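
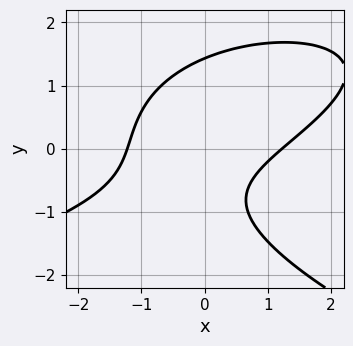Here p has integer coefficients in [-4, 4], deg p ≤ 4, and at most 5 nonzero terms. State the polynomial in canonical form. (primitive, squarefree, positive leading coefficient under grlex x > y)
2*y^3 + 2*x^2 - 3*x*y - 2*y - 3

(a) The degree is 3 — the shape is more complex than any degree-2 curve.
(b) Putting this together gives p.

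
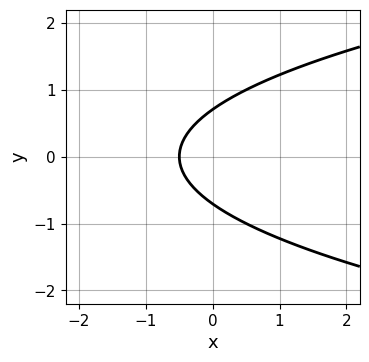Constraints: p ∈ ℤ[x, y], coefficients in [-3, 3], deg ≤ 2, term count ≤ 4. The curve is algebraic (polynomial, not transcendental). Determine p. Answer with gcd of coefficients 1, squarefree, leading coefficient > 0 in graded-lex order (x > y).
1. The degree is 2 — a generic line meets the curve in up to 2 points.
2. Symmetries: the y ↦ −y reflection is a symmetry, so y appears only in even powers.
3. Solving for integer coefficients yields p as stated.

2*y^2 - 2*x - 1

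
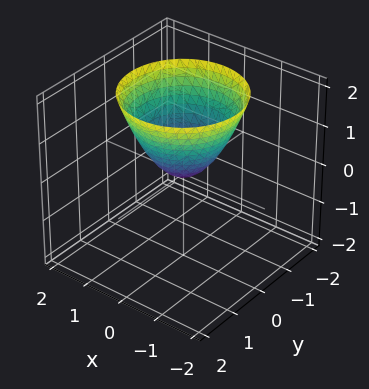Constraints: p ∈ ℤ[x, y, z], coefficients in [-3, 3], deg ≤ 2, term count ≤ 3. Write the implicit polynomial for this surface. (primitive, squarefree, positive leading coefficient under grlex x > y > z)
(a) deg p = 2.
(b) Symmetry: the z-axis is an axis of rotation, so x and y enter only as x² + y².
(c) From the axis intercepts and sections: a circular section at z = 1 has radius exactly 1; it meets the z-axis at z = 0 (among the integer gridlines); it crosses the y-axis at the gridline y = 0.
(d) Assembling these constraints gives the stated polynomial.

x^2 + y^2 - z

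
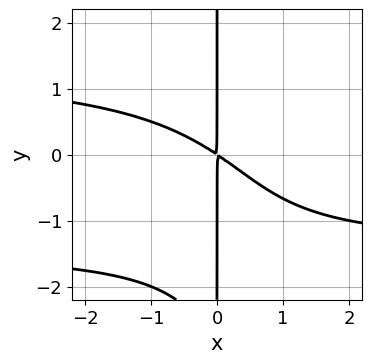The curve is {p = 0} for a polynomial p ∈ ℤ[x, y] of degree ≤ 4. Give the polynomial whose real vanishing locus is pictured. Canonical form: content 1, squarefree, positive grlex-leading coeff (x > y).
x^2*y^2 - x*y^2 - 2*x^2 - 3*x*y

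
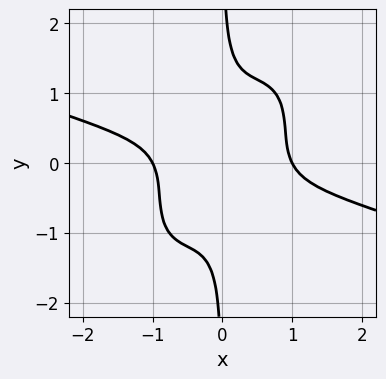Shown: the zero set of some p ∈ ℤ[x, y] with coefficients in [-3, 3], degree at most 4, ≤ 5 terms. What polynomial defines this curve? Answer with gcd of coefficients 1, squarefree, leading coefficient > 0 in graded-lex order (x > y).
First, deg p = 4. A generic line meets the curve in up to 4 points.
Then, checking where it meets the axes: it misses every integer gridline on the y-axis; among the integer gridlines, it crosses the x-axis at x ∈ {-1, 1}.
Finally, fitting integer coefficients to these (and the overall shape) gives p.

x^4 + 2*x^3*y - 3*x^2*y^2 + 2*x*y^3 - 1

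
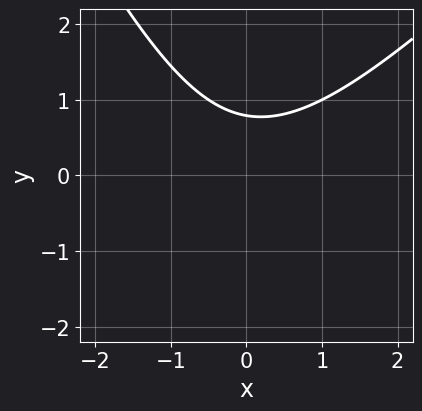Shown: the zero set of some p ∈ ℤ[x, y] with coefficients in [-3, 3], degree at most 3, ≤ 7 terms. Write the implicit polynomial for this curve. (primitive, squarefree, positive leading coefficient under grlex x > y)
2*x^2 - x*y - y^2 - 3*y + 3

1. The degree is 2 — no degree-1 curve has this shape.
2. Observable constraints: no x-intercept at any integer in the box.
3. Fitting integer coefficients to these (and the overall shape) gives p.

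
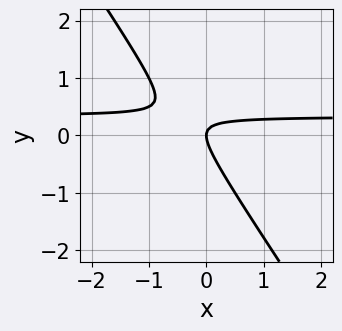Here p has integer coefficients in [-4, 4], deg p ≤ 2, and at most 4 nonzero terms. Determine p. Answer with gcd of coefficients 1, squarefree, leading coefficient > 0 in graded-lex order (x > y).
3*x*y + 2*y^2 - x

(a) Degree: no degree-1 curve has this shape, so deg p = 2.
(b) Checking where it meets the axes: it meets the x-axis at x = 0 (among the integer gridlines); it crosses the y-axis at the gridline y = 0.
(c) Together with the visible shape, these determine p as stated.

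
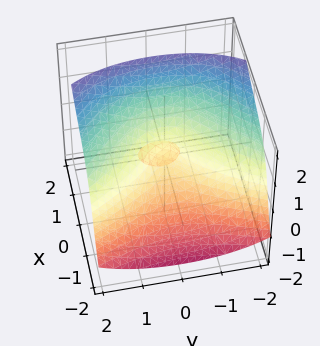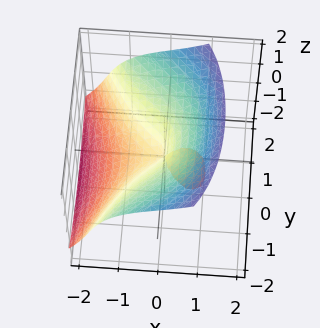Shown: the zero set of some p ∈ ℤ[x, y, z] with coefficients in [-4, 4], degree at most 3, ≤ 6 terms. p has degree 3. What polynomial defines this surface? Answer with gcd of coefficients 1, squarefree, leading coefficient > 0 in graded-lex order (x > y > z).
x^3 - z^3 + 2*x*z + y^2

I count 2 distinct pieces. They look like related sheets of one shape, so recover p as a whole.
deg p = 3. No degree-2 surface has this shape.
From the visible intercepts: one y-axis crossing is at y = 0; it crosses the z-axis at the gridline z = 0; one x-axis crossing is at x = 0.
Matching integer coefficients to the picture gives p.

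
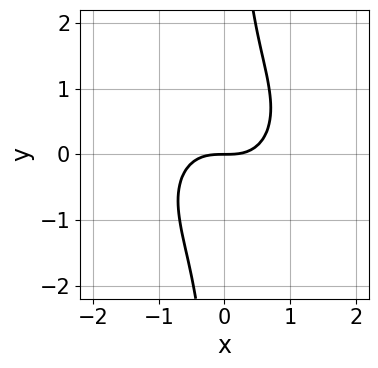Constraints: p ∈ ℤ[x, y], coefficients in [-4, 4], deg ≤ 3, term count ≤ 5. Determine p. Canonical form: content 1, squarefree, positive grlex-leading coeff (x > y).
x^3 + x*y^2 - y

First, the degree is 3 — no degree-2 curve has this shape.
Next, checking where it meets the axes: it meets the x-axis at x = 0 (among the integer gridlines); it crosses the y-axis at the gridline y = 0.
Finally, putting this together gives p.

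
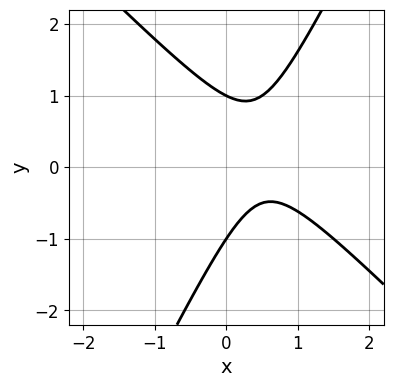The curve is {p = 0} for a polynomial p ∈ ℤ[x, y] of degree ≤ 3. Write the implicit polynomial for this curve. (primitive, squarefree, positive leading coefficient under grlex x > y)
First, degree: a generic line meets the curve in up to 2 points, so deg p = 2.
Then, reading off the gridlines: among the integer gridlines, it crosses the y-axis at y ∈ {-1, 1}; the curve avoids every integer x-axis point in the box.
Finally, matching integer coefficients to the picture gives p.

2*x^2 + x*y - y^2 - 2*x + 1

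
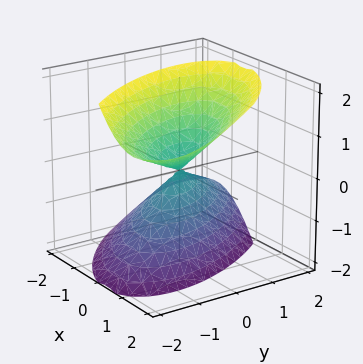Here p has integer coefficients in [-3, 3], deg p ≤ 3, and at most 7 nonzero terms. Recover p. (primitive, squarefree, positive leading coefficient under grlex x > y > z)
3*x^2 + 3*x*y - 2*x*z + 2*y^2 - 2*z^2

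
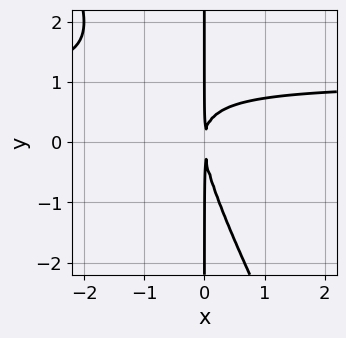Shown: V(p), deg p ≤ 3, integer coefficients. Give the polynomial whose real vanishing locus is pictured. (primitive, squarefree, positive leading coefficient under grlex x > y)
2*x^2*y + x*y^2 - 2*x^2

1. The degree is 3 — the shape is more complex than any degree-2 curve.
2. From the axis intercepts and sections: every point of the y-axis in the box is on the curve.
3. Putting this together gives p.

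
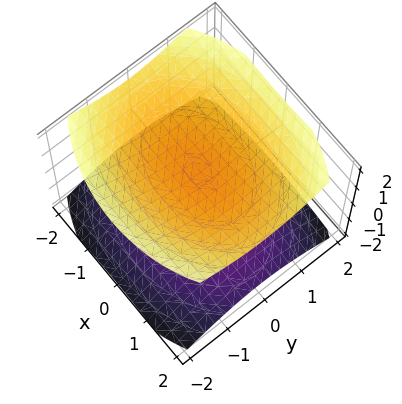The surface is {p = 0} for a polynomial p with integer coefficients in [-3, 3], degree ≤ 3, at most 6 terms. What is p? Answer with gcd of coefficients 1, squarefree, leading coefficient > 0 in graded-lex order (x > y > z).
First, the picture has 2 separate pieces. They look like related sheets of one shape, so recover p as a whole.
Next, degree: two separate bowl-shaped sheets opening away from each other; a quadric, so deg p = 2.
Next, symmetries: mirror symmetry y ↦ −y ⇒ only even powers of y; it's symmetric under z → −z, forcing even powers of z; it's symmetric under x → −x, forcing even powers of x.
Then, observable constraints: the z-axis gridline crossings are at z ∈ {-1, 1}; it misses every integer gridline on the x-axis.
Finally, matching integer coefficients to the picture gives p.

x^2 + 2*y^2 - 3*z^2 + 3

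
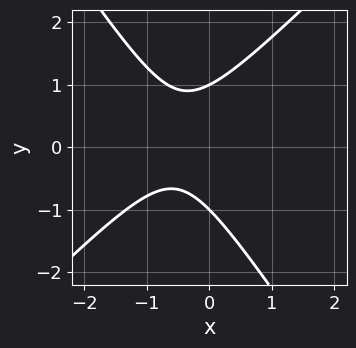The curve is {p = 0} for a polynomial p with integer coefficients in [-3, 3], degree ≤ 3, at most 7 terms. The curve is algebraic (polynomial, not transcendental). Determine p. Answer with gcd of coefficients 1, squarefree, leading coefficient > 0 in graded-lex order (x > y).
First, degree: the shape is more complex than any degree-1 curve, so deg p = 2.
Then, observable constraints: the y-axis gridline crossings are at y ∈ {-1, 1}; it misses every integer gridline on the x-axis.
Finally, putting this together gives p.

3*x^2 - x*y - 2*y^2 + 3*x + 2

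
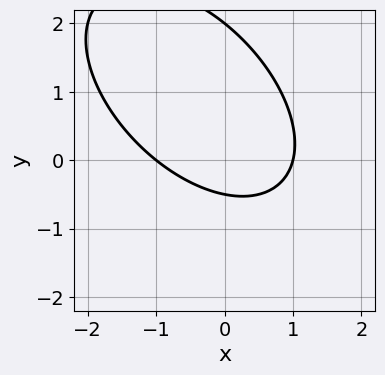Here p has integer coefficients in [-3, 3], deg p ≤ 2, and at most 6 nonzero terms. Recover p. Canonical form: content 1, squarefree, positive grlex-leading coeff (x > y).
2*x^2 + 2*x*y + 2*y^2 - 3*y - 2

First, deg p = 2. No degree-1 curve has this shape.
Then, against the integer gridlines: the x-axis gridline crossings are at x ∈ {-1, 1}; one y-axis crossing is at y = 2.
Finally, fitting integer coefficients to these (and the overall shape) gives p.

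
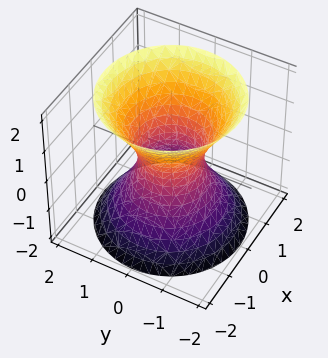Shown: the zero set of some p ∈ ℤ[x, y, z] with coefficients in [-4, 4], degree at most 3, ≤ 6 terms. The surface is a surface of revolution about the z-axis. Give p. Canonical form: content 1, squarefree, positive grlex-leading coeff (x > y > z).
3*x^2 + 3*y^2 - 2*z^2 - 2

The degree is 2 — the shape is more complex than any degree-1 surface.
Symmetries: rotational symmetry about the z-axis ⇒ p depends on x, y only through x² + y².
Against the integer gridlines: it misses every integer gridline on the z-axis; a circular section at z = -1 has radius between 1 and 2.
These observations pin down the coefficients.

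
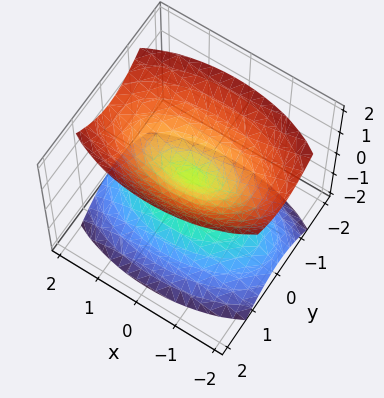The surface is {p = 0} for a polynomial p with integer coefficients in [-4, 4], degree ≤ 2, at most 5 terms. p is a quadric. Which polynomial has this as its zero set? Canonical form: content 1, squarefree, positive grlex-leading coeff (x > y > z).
(a) The picture has 2 separate pieces.
(b) Degree: a double cone through the origin; a quadric, so deg p = 2.
(c) Symmetries: it's symmetric under z → −z, forcing even powers of z; the y ↦ −y reflection is a symmetry, so y appears only in even powers; it's symmetric under x → −x, forcing even powers of x.
(d) Reading off the gridlines: one y-axis crossing is at y = 0; it meets the x-axis at x = 0 (among the integer gridlines).
(e) Together with the visible shape, these determine p as stated.

x^2 + 3*y^2 - 2*z^2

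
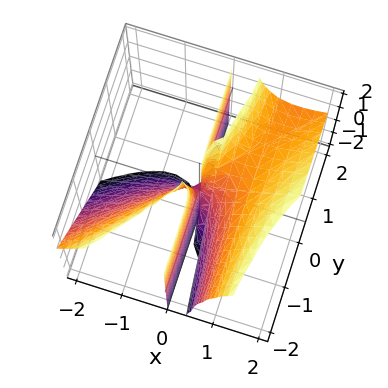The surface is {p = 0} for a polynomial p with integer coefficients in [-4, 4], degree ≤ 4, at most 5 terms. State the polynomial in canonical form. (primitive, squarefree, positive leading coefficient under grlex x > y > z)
x^3 - x^2*y - x^2*z + x*y

First, the degree is 3 — the shape is more complex than any degree-2 surface.
Then, from the visible intercepts: every point of the z-axis in the box is on the surface; every point of the y-axis in the box is on the surface; one x-axis crossing is at x = 0.
Finally, together with the visible shape, these determine p as stated.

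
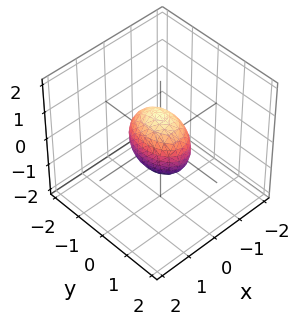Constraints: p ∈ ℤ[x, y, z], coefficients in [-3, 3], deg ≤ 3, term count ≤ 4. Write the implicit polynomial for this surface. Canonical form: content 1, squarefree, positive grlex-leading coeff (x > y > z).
2*x^2 + y^2 + z^2 - 1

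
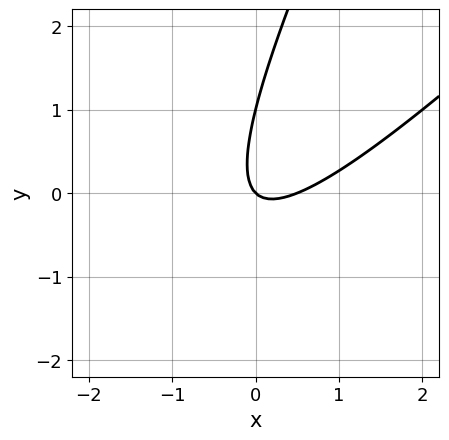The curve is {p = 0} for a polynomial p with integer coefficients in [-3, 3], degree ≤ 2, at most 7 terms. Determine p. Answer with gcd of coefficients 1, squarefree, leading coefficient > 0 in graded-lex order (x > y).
The degree is 2 — the shape is more complex than any degree-1 curve.
Checking where it meets the axes: it meets the x-axis at x = 0 (among the integer gridlines); among the integer gridlines, it crosses the y-axis at y ∈ {0, 1}.
Assembling these constraints gives the stated polynomial.

2*x^2 - 3*x*y + y^2 - x - y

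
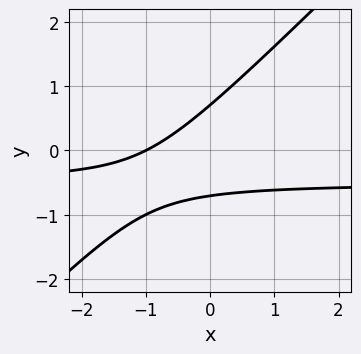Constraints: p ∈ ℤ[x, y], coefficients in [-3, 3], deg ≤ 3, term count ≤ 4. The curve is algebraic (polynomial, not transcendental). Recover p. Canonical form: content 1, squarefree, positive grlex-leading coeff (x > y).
1. deg p = 2.
2. Against the integer gridlines: one x-axis crossing is at x = -1.
3. Matching integer coefficients to the picture gives p.

2*x*y - 2*y^2 + x + 1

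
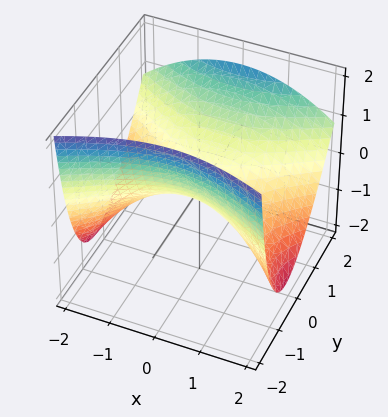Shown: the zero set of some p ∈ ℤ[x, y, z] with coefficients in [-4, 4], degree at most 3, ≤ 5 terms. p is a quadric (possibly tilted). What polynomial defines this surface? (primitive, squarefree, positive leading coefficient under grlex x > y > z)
x^2 - 2*y^2 + y*z + 3*z

1. Degree: no degree-1 surface has this shape, so deg p = 2.
2. Reading off the gridlines: it crosses the y-axis at the gridline y = 0; one x-axis crossing is at x = 0.
3. Fitting integer coefficients to these (and the overall shape) gives p.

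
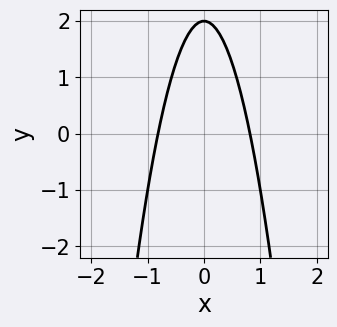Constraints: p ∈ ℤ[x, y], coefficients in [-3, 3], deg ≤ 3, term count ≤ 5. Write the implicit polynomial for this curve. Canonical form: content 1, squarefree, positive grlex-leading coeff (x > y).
3*x^2 + y - 2

1. Degree: the shape is more complex than any degree-1 curve, so deg p = 2.
2. Symmetries: it's symmetric under x → −x, forcing even powers of x.
3. Reading off the gridlines: it crosses the y-axis at the gridline y = 2.
4. Putting this together gives p.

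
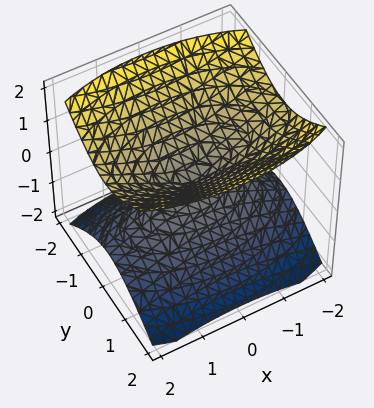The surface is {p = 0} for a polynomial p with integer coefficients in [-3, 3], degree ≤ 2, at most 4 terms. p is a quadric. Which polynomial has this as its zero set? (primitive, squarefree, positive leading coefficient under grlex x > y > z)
x^2 + 3*y^2 - 3*z^2

First, there are 2 components. They look like related sheets of one shape, so recover p as a whole.
Then, the degree is 2 — two nappes meeting at a single point; a quadric.
Then, symmetries: it's symmetric under y → −y, forcing even powers of y; mirror symmetry x ↦ −x ⇒ only even powers of x; it's symmetric under z → −z, forcing even powers of z.
Then, observable constraints: it crosses the z-axis at the gridline z = 0; it crosses the x-axis at the gridline x = 0; one y-axis crossing is at y = 0.
Finally, together with the visible shape, these determine p as stated.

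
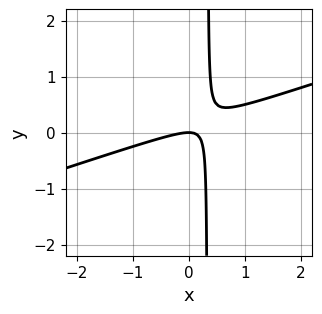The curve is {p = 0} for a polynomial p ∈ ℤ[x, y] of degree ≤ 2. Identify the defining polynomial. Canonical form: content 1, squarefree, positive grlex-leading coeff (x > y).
1. The degree is 2 — a generic line meets the curve in up to 2 points.
2. Reading off the gridlines: one x-axis crossing is at x = 0; it meets the y-axis at y = 0 (among the integer gridlines).
3. These observations pin down the coefficients.

x^2 - 3*x*y + y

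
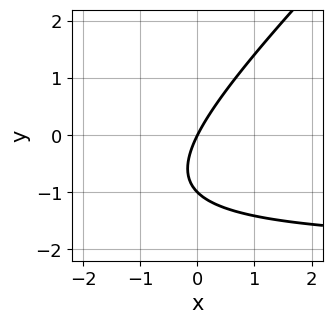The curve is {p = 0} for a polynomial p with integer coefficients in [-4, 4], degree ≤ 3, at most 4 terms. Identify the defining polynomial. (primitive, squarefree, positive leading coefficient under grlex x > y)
First, degree: no degree-1 curve has this shape, so deg p = 2.
Next, against the integer gridlines: the y-axis gridline crossings are at y ∈ {-1, 0}; one x-axis crossing is at x = 0.
Finally, putting this together gives p.

x*y - y^2 + 2*x - y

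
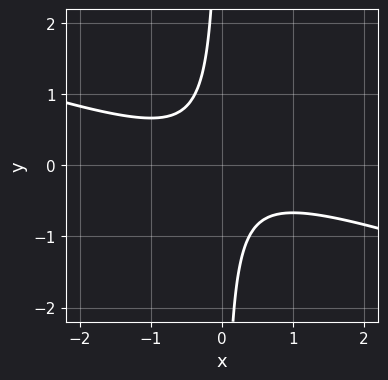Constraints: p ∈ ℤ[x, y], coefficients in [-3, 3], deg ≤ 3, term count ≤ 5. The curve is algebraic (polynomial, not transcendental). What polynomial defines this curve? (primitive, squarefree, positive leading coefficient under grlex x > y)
x^2 + 3*x*y + 1

The degree is 2 — the shape is more complex than any degree-1 curve.
Checking where it meets the axes: the curve avoids every integer x-axis point in the box; no y-intercept at any integer in the box.
Assembling these constraints gives the stated polynomial.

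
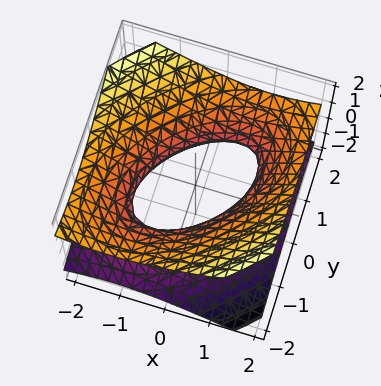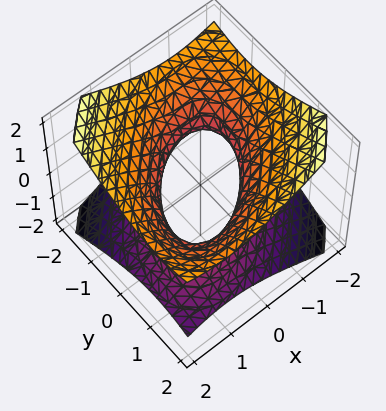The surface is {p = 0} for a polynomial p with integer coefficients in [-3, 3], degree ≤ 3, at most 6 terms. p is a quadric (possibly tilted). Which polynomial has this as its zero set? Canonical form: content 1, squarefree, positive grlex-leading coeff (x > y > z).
x^2 - x*y + y^2 - 2*z^2 - 1

(a) The degree is 2 — a generic line meets the surface in up to 2 points.
(b) Against the integer gridlines: the x-axis gridline crossings are at x ∈ {-1, 1}; no z-intercept at any integer in the box.
(c) The integer polynomial consistent with all of this is the stated p. Check: (0, -1, 0) on the y-axis lies on the surface, and p(0, -1, 0) = 0. ✓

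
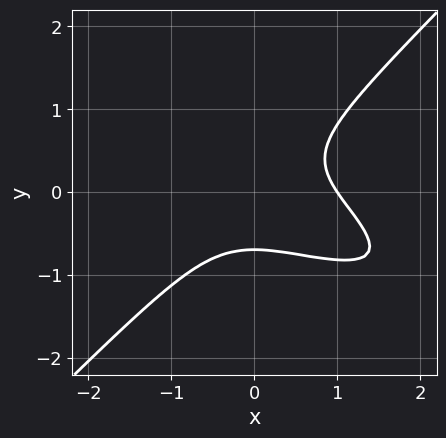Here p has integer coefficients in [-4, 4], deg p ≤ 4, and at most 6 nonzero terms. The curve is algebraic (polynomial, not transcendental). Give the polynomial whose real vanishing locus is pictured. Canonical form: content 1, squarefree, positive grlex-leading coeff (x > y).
x^3 + 2*x^2*y - 3*y^3 - 1

(a) The degree is 3 — a generic line meets the curve in up to 3 points.
(b) Against the integer gridlines: it meets the x-axis at x = 1 (among the integer gridlines).
(c) Together with the visible shape, these determine p as stated.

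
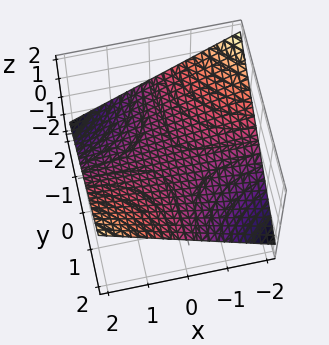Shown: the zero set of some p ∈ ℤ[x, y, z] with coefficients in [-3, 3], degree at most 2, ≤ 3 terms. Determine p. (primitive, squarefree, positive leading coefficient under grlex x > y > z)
x*y - 3*z

Degree: a saddle surface; a quadric, so deg p = 2.
Against the integer gridlines: every point of the y-axis in the box is on the surface; it meets the z-axis at z = 0 (among the integer gridlines); the visible x-axis segment lies entirely on the surface.
Assembling these constraints gives the stated polynomial.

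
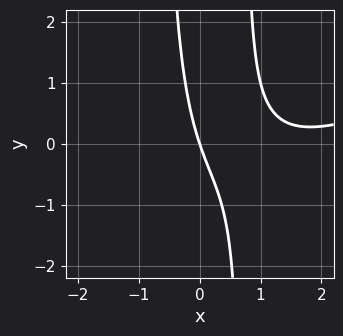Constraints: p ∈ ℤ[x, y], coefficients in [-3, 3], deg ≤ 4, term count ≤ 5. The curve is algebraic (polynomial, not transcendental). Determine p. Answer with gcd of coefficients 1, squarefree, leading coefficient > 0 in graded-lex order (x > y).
1. Degree: a generic line meets the curve in up to 3 points, so deg p = 3.
2. From the axis intercepts and sections: it meets the y-axis at y = 0 (among the integer gridlines); it crosses the x-axis at the gridline x = 0.
3. These observations pin down the coefficients.

x^3 - 2*x^2*y - 3*x^2 + 3*x + y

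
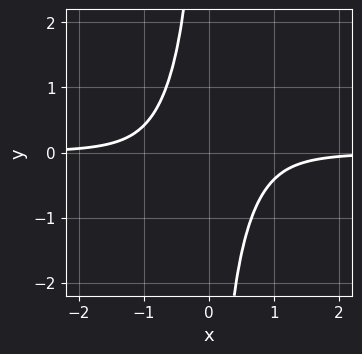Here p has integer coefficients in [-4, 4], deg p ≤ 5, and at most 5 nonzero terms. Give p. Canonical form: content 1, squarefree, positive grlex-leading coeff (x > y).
2*x^3*y - x^2*y^2 + 1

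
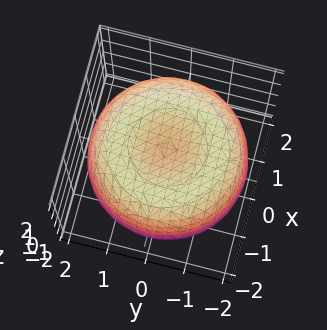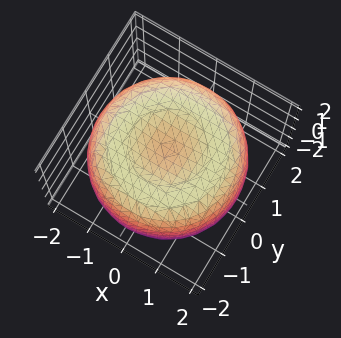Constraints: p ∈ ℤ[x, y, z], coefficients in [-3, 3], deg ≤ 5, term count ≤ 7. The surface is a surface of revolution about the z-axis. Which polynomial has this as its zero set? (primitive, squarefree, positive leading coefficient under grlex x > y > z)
x^4 + 2*x^2*y^2 + y^4 - 3*x^2 - 3*y^2 + 3*z^2 - 3

(a) The degree is 4 — the shape is more complex than any degree-3 surface.
(b) By symmetry, the surface is invariant under rotation about z: p = q(x² + y², z).
(c) Checking where it meets the axes: the z-axis gridline crossings are at z ∈ {-1, 1}; a circular section at z = -1 has radius between 1 and 2.
(d) Together with the visible shape, these determine p as stated.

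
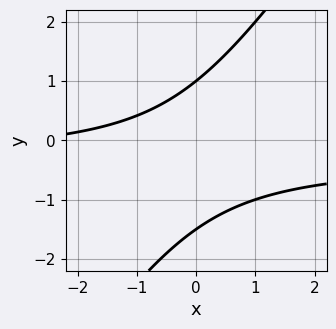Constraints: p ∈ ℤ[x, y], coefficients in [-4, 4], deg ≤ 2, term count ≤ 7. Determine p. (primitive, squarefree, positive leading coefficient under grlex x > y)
3*x*y - 2*y^2 + x - y + 3

deg p = 2. No degree-1 curve has this shape.
From the visible intercepts: it crosses the y-axis at the gridline y = 1; the curve avoids every integer x-axis point in the box.
Fitting integer coefficients to these (and the overall shape) gives p.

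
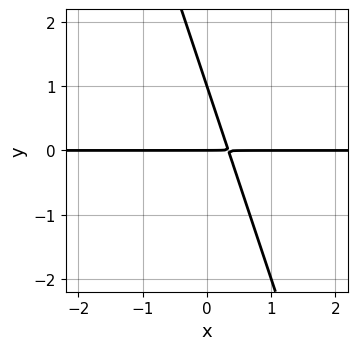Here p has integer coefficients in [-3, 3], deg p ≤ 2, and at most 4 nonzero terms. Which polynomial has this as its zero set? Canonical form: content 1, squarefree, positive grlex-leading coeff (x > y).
3*x*y + y^2 - y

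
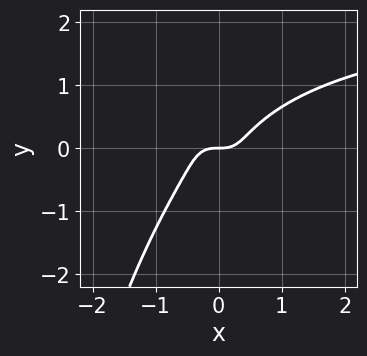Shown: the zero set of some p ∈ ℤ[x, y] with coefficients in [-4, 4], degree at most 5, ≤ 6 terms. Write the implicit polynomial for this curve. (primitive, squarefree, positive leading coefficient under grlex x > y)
1. Degree: no degree-3 curve has this shape, so deg p = 4.
2. From the visible intercepts: it meets the y-axis at y = 0 (among the integer gridlines); one x-axis crossing is at x = 0.
3. These observations pin down the coefficients.

x^3*y + 2*x^2*y^2 - 3*x^3 + 3*y^3 + y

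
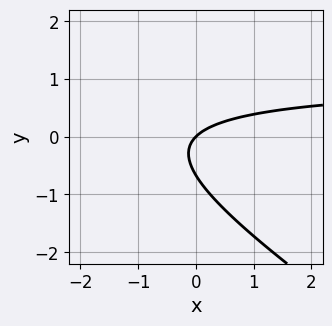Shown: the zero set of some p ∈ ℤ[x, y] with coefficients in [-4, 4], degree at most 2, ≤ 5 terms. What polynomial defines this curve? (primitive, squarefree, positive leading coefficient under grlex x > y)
2*x*y + 3*y^2 - 2*x + 2*y

deg p = 2. No degree-1 curve has this shape.
Checking where it meets the axes: it crosses the x-axis at the gridline x = 0; it meets the y-axis at y = 0 (among the integer gridlines).
Matching integer coefficients to the picture gives p.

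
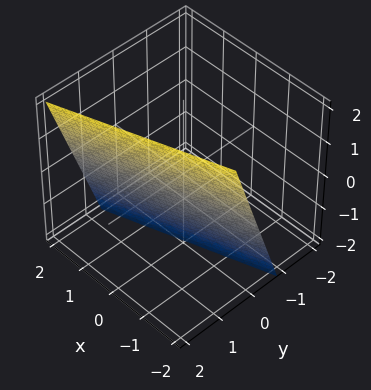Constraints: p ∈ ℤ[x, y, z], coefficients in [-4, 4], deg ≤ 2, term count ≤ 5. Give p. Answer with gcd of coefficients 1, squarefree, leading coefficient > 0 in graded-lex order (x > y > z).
First, degree: every cross-section is a straight line — this is a plane, so deg p = 1.
Then, checking where it meets the axes: it crosses the z-axis at the gridline z = -2; one x-axis crossing is at x = -2.
Finally, together with the visible shape, these determine p as stated.

x - 3*y + z + 2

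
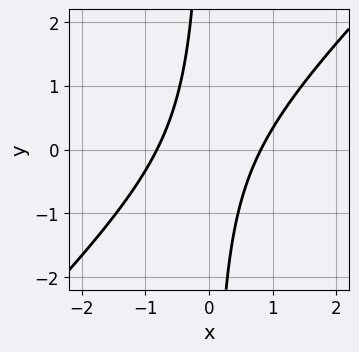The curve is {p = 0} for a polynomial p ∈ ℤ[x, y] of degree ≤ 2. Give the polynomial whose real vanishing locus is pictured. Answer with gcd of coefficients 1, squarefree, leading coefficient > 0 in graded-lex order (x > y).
Degree: the shape is more complex than any degree-1 curve, so deg p = 2.
Checking where it meets the axes: it misses every integer gridline on the y-axis.
Assembling these constraints gives the stated polynomial.

3*x^2 - 3*x*y - 2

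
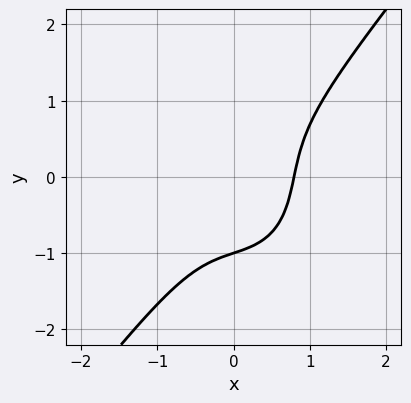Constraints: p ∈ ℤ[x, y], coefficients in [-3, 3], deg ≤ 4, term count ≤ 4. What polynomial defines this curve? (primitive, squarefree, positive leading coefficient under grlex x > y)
2*x^3 - y^3 - x*y - 1

(a) The degree is 3 — the shape is more complex than any degree-2 curve.
(b) Checking where it meets the axes: it meets the y-axis at y = -1 (among the integer gridlines).
(c) These observations pin down the coefficients.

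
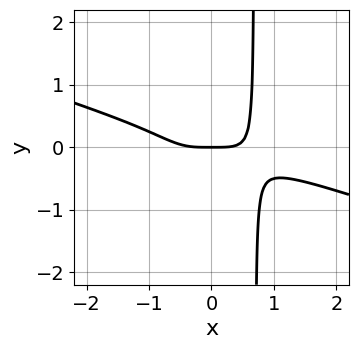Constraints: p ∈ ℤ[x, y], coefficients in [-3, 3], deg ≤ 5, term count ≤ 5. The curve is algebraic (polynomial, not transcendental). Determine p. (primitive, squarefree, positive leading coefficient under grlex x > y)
(a) The degree is 4 — the shape is more complex than any degree-3 curve.
(b) Checking where it meets the axes: it meets the x-axis at x = 0 (among the integer gridlines); one y-axis crossing is at y = 0.
(c) The integer polynomial consistent with all of this is the stated p.

x^4 + 3*x^3*y - y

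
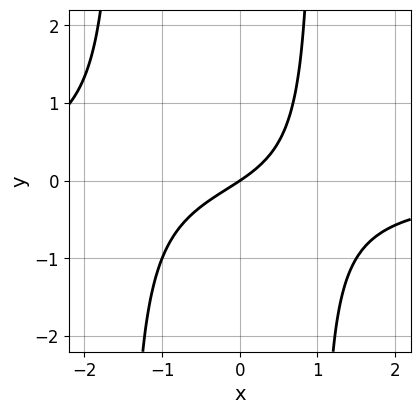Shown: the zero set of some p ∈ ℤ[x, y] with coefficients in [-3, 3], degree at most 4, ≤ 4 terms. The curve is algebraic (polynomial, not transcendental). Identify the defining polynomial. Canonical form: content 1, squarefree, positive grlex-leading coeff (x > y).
2*x^2*y + x*y + 2*x - 3*y

First, deg p = 3. The shape is more complex than any degree-2 curve.
Next, from the axis intercepts and sections: it crosses the y-axis at the gridline y = 0; one x-axis crossing is at x = 0.
Finally, fitting integer coefficients to these (and the overall shape) gives p.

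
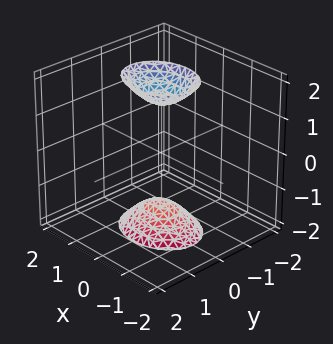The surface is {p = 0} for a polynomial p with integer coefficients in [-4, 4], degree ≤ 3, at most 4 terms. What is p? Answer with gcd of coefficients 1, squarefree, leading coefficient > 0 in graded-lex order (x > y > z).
The picture has 2 separate pieces. They look like related sheets of one shape, so recover p as a whole.
The degree is 2 — two sheets facing apart; a quadric.
Symmetries: the y ↦ −y reflection is a symmetry, so y appears only in even powers; the z ↦ −z reflection is a symmetry, so z appears only in even powers; the x ↦ −x reflection is a symmetry, so x appears only in even powers.
From the visible intercepts: it misses every integer gridline on the y-axis; no x-intercept at any integer in the box.
Assembling these constraints gives the stated polynomial.

2*x^2 + 3*y^2 - z^2 + 2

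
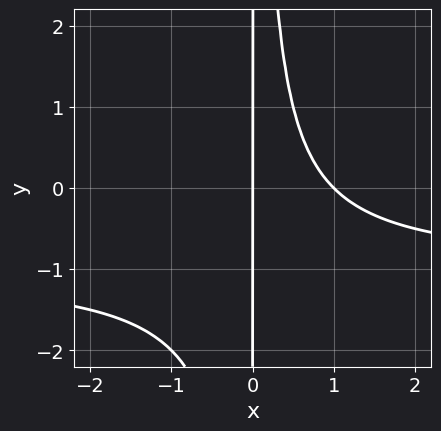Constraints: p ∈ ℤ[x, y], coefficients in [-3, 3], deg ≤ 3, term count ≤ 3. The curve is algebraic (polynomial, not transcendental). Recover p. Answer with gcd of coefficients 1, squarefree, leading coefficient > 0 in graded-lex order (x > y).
1. deg p = 3. The shape is more complex than any degree-2 curve.
2. From the visible intercepts: the x-axis gridline crossings are at x ∈ {0, 1}; every point of the y-axis in the box is on the curve.
3. Together with the visible shape, these determine p as stated.

x^2*y + x^2 - x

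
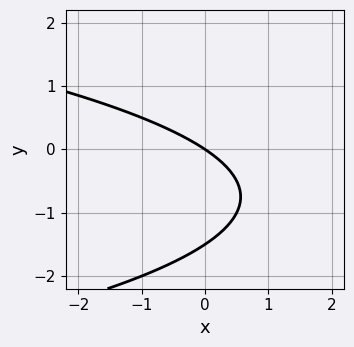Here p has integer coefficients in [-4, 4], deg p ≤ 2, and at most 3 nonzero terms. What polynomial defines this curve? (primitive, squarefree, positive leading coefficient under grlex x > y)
2*y^2 + 2*x + 3*y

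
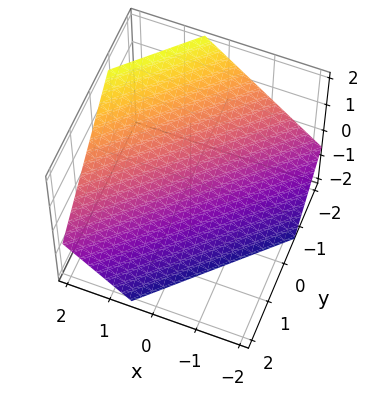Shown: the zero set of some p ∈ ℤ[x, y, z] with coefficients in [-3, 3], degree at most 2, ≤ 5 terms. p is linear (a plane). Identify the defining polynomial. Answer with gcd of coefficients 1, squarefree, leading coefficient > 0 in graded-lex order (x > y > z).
1. Degree: the surface is flat (a plane), so deg p = 1.
2. The integer polynomial consistent with all of this is the stated p.

3*x - 3*y - 3*z - 2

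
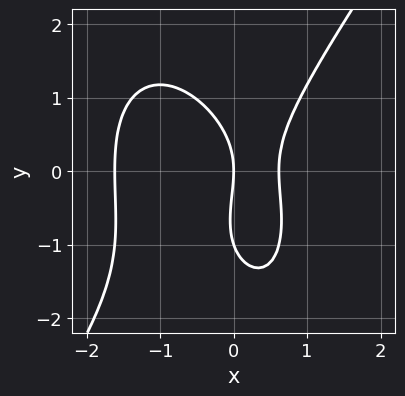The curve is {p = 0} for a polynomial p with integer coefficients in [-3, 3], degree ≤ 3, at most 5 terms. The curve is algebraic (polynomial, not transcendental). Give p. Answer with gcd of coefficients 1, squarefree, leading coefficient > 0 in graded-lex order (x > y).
First, deg p = 3. The shape is more complex than any degree-2 curve.
Next, checking where it meets the axes: one x-axis crossing is at x = 0; among the integer gridlines, it crosses the y-axis at y ∈ {-1, 0}.
Finally, the integer polynomial consistent with all of this is the stated p.

3*x^3 - y^3 + 3*x^2 - y^2 - 3*x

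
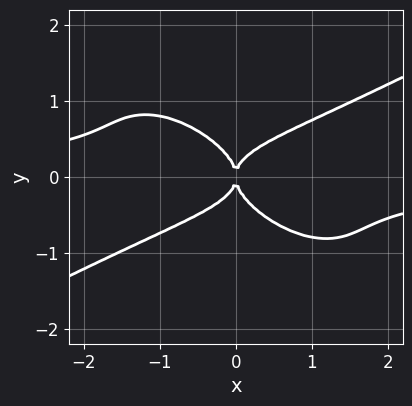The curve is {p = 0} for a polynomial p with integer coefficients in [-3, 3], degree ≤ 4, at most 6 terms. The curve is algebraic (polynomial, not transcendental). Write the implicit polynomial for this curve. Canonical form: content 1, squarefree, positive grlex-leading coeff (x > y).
x^3*y - 2*x*y^3 - 3*y^4 + x^2

1. The degree is 4 — the shape is more complex than any degree-3 curve.
2. Checking where it meets the axes: one y-axis crossing is at y = 0; it crosses the x-axis at the gridline x = 0.
3. These observations pin down the coefficients.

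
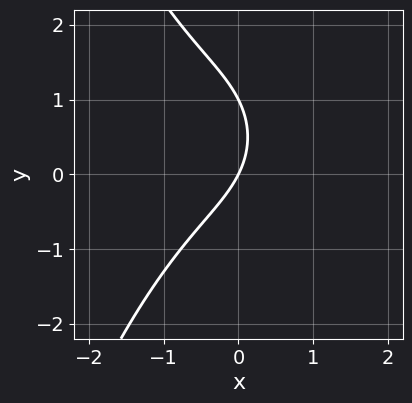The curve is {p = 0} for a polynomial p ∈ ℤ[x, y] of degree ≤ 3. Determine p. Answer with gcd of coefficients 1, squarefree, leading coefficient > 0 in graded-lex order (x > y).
The degree is 3 — no degree-2 curve has this shape.
From the visible intercepts: the y-axis gridline crossings are at y ∈ {0, 1}; it crosses the x-axis at the gridline x = 0.
The integer polynomial consistent with all of this is the stated p.

x^3 + y^2 + 2*x - y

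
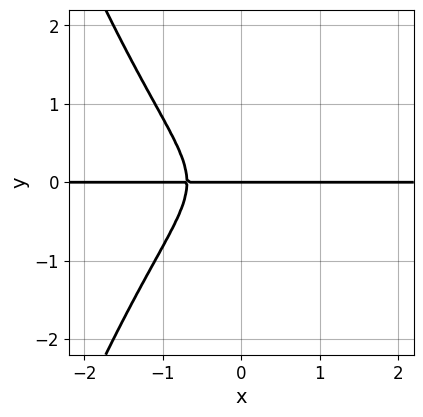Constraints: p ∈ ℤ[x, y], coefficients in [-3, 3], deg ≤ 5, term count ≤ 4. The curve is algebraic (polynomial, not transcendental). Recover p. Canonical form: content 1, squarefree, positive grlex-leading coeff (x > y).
3*x^3*y + 3*y^3 + y

1. The degree is 4 — no degree-3 curve has this shape.
2. From the visible intercepts: every point of the x-axis in the box is on the curve; one y-axis crossing is at y = 0.
3. Matching integer coefficients to the picture gives p.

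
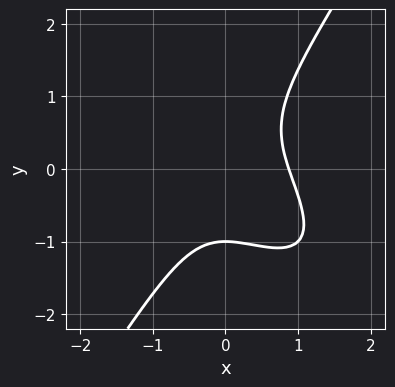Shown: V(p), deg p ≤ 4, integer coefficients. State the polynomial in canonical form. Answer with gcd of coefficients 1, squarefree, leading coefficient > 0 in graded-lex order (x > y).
3*x^3 + 3*x^2*y - 2*y^3 - 2

(a) deg p = 3. No degree-2 curve has this shape.
(b) From the axis intercepts and sections: it crosses the y-axis at the gridline y = -1.
(c) Solving for integer coefficients yields p as stated.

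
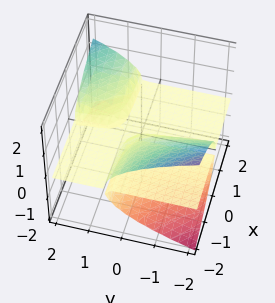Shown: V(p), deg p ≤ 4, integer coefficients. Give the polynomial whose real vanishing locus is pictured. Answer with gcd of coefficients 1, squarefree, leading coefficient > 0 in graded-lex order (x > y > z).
1. I count 2 distinct pieces. They look like related sheets of one shape, so recover p as a whole.
2. The degree is 3 — a generic line meets the surface in up to 3 points.
3. Checking where it meets the axes: one z-axis crossing is at z = 0; every point of the y-axis in the box is on the surface.
4. These observations pin down the coefficients. Check: (2, 0, 0) on the x-axis lies on the surface, and p(2, 0, 0) = 0. ✓

2*x*y*z - 3*z^3 - x*z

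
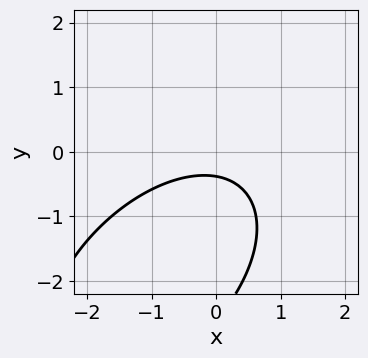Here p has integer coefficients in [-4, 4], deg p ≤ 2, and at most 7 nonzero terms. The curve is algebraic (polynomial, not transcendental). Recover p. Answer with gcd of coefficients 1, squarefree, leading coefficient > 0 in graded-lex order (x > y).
x^2 - x*y + y^2 + 3*y + 1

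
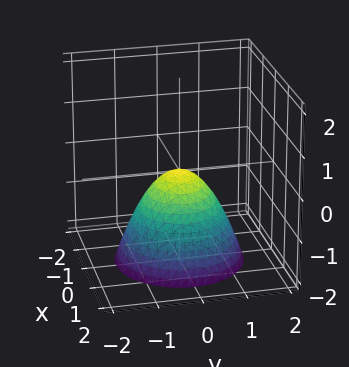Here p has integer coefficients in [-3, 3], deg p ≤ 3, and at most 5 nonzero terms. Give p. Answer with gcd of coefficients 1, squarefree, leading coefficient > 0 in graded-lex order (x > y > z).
First, degree: a paraboloid; a quadric, so deg p = 2.
Then, symmetries: the surface is invariant under rotation about z: p = q(x² + y², z).
Then, from the visible intercepts: a circular section at z = -1 has radius exactly 1; one z-axis crossing is at z = 0.
Finally, together with the visible shape, these determine p as stated.

x^2 + y^2 + z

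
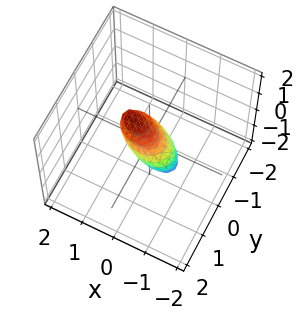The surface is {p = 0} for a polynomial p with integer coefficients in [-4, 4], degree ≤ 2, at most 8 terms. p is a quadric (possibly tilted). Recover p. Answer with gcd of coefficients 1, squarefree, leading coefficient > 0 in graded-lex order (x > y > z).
(a) deg p = 2. A generic line meets the surface in up to 2 points.
(b) Solving for integer coefficients yields p as stated.

2*x^2 + x*y - 3*x*z + 3*y^2 + 3*z^2 - 1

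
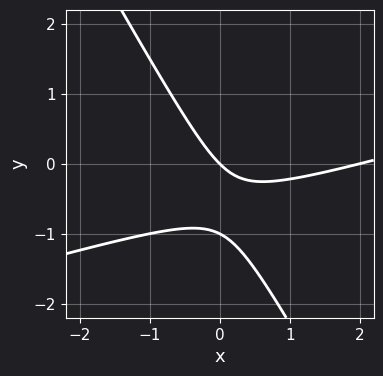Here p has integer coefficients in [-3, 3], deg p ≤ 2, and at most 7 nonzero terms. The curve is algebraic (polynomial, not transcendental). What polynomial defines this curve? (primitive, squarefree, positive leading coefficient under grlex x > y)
x^2 - 3*x*y - 2*y^2 - 2*x - 2*y

deg p = 2. A generic line meets the curve in up to 2 points.
Against the integer gridlines: the x-axis gridline crossings are at x ∈ {0, 2}; the y-axis gridline crossings are at y ∈ {-1, 0}.
Putting this together gives p.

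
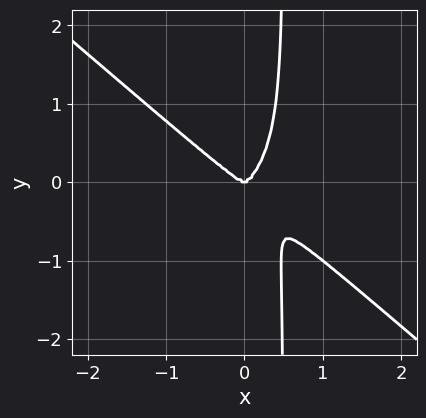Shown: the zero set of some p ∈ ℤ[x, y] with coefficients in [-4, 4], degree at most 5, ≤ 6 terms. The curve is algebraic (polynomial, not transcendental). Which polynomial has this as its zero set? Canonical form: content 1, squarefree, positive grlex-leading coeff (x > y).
3*x^4 + 2*x^3*y + 2*x*y^3 - y^3

deg p = 4. The shape is more complex than any degree-3 curve.
From the axis intercepts and sections: one y-axis crossing is at y = 0; it crosses the x-axis at the gridline x = 0.
Fitting integer coefficients to these (and the overall shape) gives p.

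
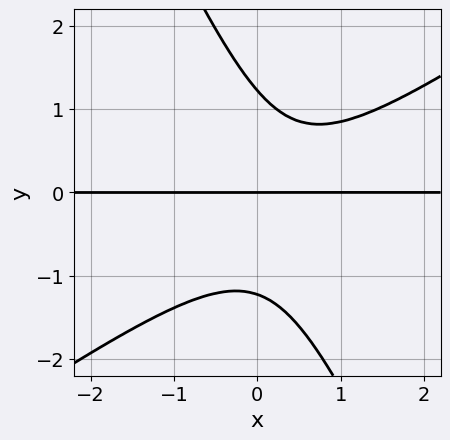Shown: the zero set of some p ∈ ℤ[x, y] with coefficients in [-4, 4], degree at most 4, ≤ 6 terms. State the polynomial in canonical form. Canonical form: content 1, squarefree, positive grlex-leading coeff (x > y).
First, degree: no degree-2 curve has this shape, so deg p = 3.
Next, observable constraints: one y-axis crossing is at y = 0; the visible x-axis segment lies entirely on the curve.
Finally, matching integer coefficients to the picture gives p.

3*x^2*y - 3*x*y^2 - 2*y^3 - 2*x*y + 3*y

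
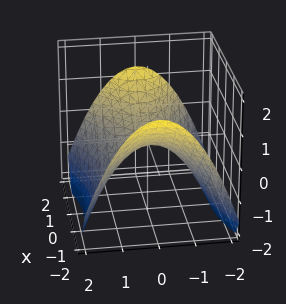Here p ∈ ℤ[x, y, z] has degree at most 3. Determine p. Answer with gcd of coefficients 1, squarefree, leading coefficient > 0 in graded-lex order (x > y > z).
x^2 - 2*y^2 - 3*z

(a) The degree is 2 — a hyperbolic paraboloid; a quadric.
(b) Symmetries: mirror symmetry y ↦ −y ⇒ only even powers of y; the x ↦ −x reflection is a symmetry, so x appears only in even powers.
(c) Observable constraints: it crosses the x-axis at the gridline x = 0; one z-axis crossing is at z = 0; one y-axis crossing is at y = 0.
(d) Fitting integer coefficients to these (and the overall shape) gives p.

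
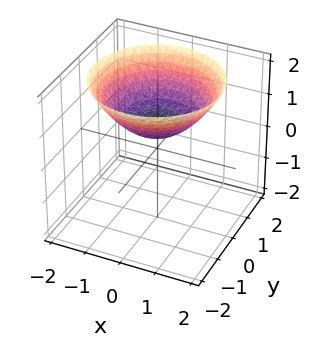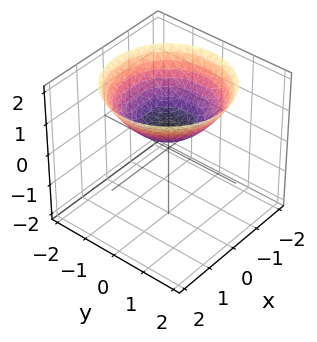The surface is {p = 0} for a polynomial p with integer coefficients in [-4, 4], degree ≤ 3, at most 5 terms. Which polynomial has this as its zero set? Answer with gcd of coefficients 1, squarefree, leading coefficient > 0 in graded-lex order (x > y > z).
x^2 + y^2 - 2*z + 1

1. The degree is 2 — a generic line meets the surface in up to 2 points.
2. Symmetries: rotational symmetry about the z-axis ⇒ p depends on x, y only through x² + y².
3. From the axis intercepts and sections: the surface avoids every integer x-axis point in the box; a circular section at z = 2 has radius between 1 and 2; no y-intercept at any integer in the box.
4. Together with the visible shape, these determine p as stated.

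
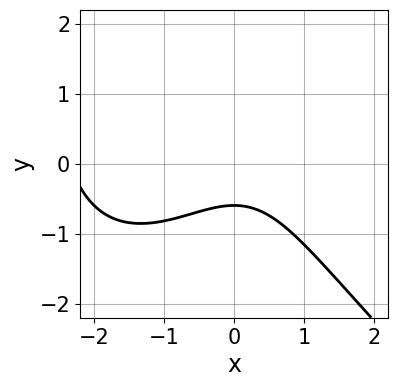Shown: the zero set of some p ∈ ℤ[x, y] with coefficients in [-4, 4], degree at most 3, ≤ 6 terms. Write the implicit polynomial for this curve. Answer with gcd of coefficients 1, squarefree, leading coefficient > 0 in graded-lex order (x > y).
x^3 + y^3 + 2*x^2 + 3*y + 2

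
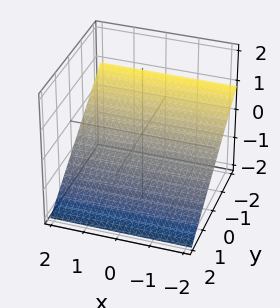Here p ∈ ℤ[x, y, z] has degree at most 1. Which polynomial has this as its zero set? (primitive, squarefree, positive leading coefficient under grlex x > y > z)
2*y + 3*z + 2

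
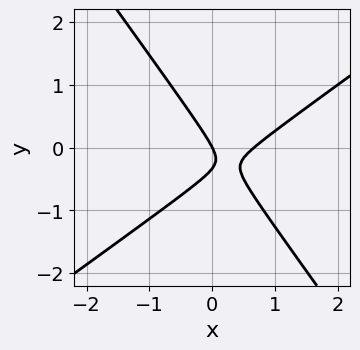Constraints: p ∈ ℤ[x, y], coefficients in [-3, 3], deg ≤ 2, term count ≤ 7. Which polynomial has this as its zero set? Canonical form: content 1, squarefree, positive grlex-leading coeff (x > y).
3*x^2 - 2*x*y - 3*y^2 - 2*x - y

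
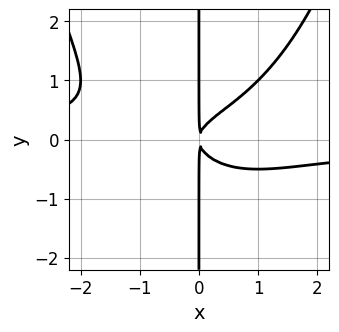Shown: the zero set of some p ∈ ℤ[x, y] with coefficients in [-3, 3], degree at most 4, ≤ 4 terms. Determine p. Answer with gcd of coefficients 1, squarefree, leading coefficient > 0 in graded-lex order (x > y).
First, the degree is 4 — a generic line meets the curve in up to 4 points.
Next, checking where it meets the axes: every point of the y-axis in the box is on the curve.
Finally, together with the visible shape, these determine p as stated.

x^3*y - 2*x*y^2 + x^2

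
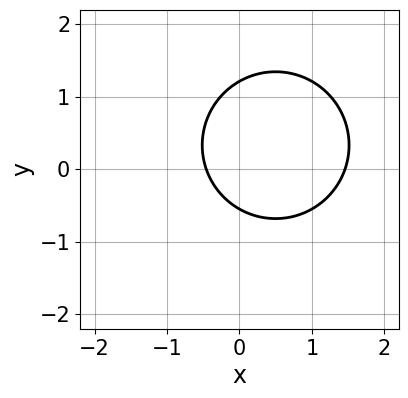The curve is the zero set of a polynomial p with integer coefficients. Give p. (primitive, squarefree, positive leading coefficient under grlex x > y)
3*x^2 + 3*y^2 - 3*x - 2*y - 2

1. The degree is 2 — the shape is more complex than any degree-1 curve.
2. The integer polynomial consistent with all of this is the stated p.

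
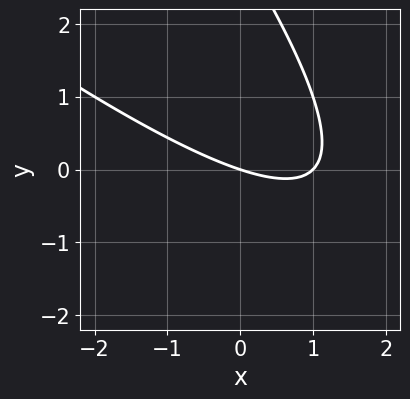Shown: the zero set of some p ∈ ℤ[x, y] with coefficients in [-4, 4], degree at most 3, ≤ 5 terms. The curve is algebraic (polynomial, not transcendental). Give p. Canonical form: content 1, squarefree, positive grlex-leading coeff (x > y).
Degree: no degree-1 curve has this shape, so deg p = 2.
Reading off the gridlines: it crosses the y-axis at the gridline y = 0; among the integer gridlines, it crosses the x-axis at x ∈ {0, 1}.
These observations pin down the coefficients.

x^2 + 2*x*y + y^2 - x - 3*y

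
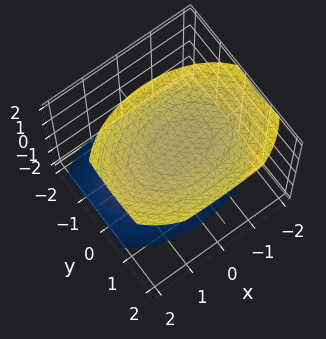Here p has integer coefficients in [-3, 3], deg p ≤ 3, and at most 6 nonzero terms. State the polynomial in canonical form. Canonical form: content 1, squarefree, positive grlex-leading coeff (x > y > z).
x^2 + 2*y^2 - y*z - 2*z^2 + 3

First, I count 2 distinct pieces. Treating them together as one polynomial.
Next, degree: a generic line meets the surface in up to 2 points, so deg p = 2.
Then, against the integer gridlines: it misses every integer gridline on the y-axis; no x-intercept at any integer in the box.
Finally, together with the visible shape, these determine p as stated.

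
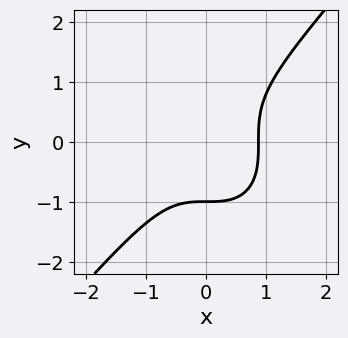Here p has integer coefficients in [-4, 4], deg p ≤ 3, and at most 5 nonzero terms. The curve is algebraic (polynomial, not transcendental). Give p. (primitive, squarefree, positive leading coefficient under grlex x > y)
(a) The degree is 3 — the shape is more complex than any degree-2 curve.
(b) Checking where it meets the axes: it meets the y-axis at y = -1 (among the integer gridlines).
(c) Putting this together gives p.

3*x^3 - 2*y^3 - 2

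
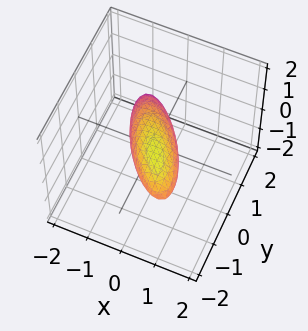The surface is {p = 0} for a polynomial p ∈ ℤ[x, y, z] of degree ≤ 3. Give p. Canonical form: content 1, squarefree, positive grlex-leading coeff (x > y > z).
deg p = 2. No degree-1 surface has this shape.
Observable constraints: the y-axis gridline crossings are at y ∈ {-1, 1}.
The integer polynomial consistent with all of this is the stated p.

2*x^2 + 2*x*y + y^2 + y*z + 3*z^2 - 1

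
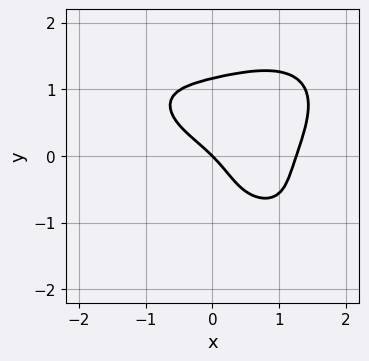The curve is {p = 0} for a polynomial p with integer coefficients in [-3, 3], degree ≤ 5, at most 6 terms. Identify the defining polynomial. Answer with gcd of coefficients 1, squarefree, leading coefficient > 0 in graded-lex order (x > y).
1. deg p = 4.
2. From the axis intercepts and sections: it crosses the y-axis at the gridline y = 0; it crosses the x-axis at the gridline x = 0.
3. Solving for integer coefficients yields p as stated.

x^4 + 2*y^4 - y^2 - 2*x - 2*y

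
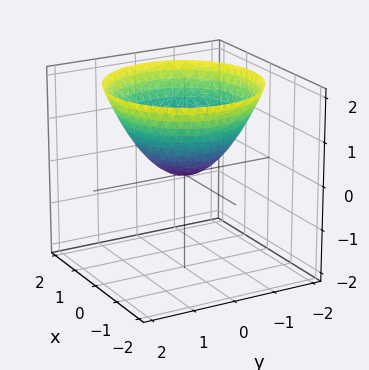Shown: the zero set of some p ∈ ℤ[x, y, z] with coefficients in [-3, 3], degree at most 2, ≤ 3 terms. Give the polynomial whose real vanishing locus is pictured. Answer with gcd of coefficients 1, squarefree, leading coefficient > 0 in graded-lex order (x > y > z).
First, degree: a single bowl opening along one axis; a quadric, so deg p = 2.
Then, by symmetry, the z-axis is an axis of rotation, so x and y enter only as x² + y².
Then, from the axis intercepts and sections: it meets the x-axis at x = 0 (among the integer gridlines); it crosses the y-axis at the gridline y = 0.
Finally, solving for integer coefficients yields p as stated.

2*x^2 + 2*y^2 - 3*z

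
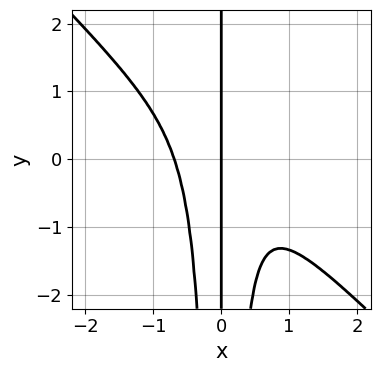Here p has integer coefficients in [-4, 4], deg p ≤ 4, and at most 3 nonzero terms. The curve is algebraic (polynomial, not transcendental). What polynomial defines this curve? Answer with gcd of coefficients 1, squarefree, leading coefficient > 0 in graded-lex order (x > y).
3*x^4 + 3*x^3*y + x

1. The degree is 4 — no degree-3 curve has this shape.
2. Reading off the gridlines: the visible y-axis segment lies entirely on the curve; one x-axis crossing is at x = 0.
3. Putting this together gives p.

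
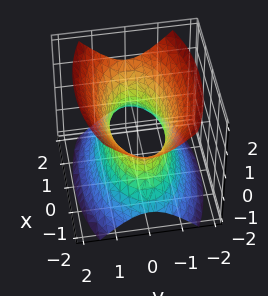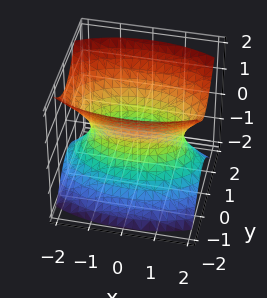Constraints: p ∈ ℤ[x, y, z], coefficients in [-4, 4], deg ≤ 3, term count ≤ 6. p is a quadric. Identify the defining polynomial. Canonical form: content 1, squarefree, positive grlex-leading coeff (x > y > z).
x^2 + 3*y^2 - 2*z^2 - 2

Degree: one connected sheet with a waist; a quadric, so deg p = 2.
Symmetries: mirror symmetry z ↦ −z ⇒ only even powers of z; it's symmetric under x → −x, forcing even powers of x; mirror symmetry y ↦ −y ⇒ only even powers of y.
From the visible intercepts: it misses every integer gridline on the z-axis.
Matching integer coefficients to the picture gives p.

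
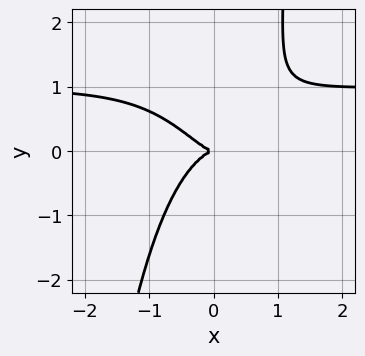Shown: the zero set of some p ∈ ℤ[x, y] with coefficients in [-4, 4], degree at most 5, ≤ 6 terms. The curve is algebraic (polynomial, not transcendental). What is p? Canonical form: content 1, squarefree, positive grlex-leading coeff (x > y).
3*x^3*y - 3*x^3 + x*y^2 - 2*y^2

deg p = 4. A generic line meets the curve in up to 4 points.
Against the integer gridlines: one y-axis crossing is at y = 0; one x-axis crossing is at x = 0.
The integer polynomial consistent with all of this is the stated p.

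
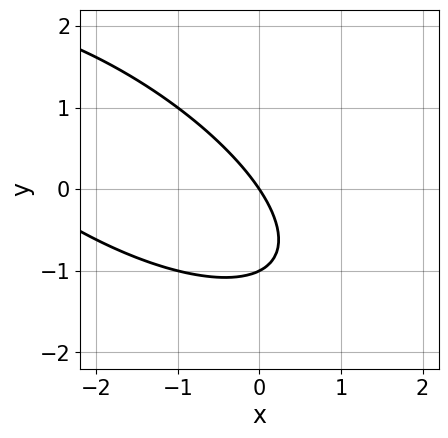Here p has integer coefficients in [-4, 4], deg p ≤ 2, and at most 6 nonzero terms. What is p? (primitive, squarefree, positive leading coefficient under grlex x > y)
x^2 + 2*x*y + 2*y^2 + 3*x + 2*y

(a) Degree: the shape is more complex than any degree-1 curve, so deg p = 2.
(b) Checking where it meets the axes: the y-axis gridline crossings are at y ∈ {-1, 0}; one x-axis crossing is at x = 0.
(c) These observations pin down the coefficients.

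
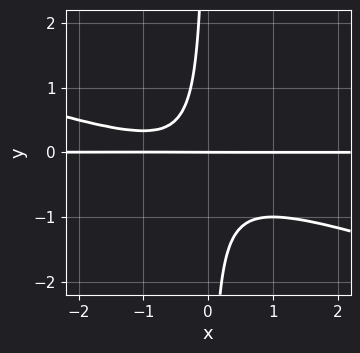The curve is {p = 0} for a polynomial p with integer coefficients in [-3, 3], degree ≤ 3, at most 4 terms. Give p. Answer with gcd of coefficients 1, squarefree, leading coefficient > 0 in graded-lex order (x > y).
x^2*y + 3*x*y^2 + x*y + y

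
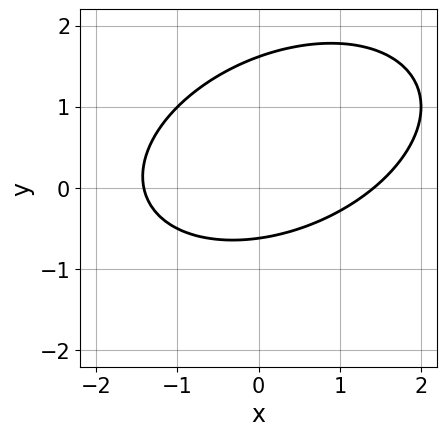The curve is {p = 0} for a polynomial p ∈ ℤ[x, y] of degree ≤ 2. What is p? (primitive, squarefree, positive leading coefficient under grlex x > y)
1. The degree is 2 — no degree-1 curve has this shape.
2. The integer polynomial consistent with all of this is the stated p.

x^2 - x*y + 2*y^2 - 2*y - 2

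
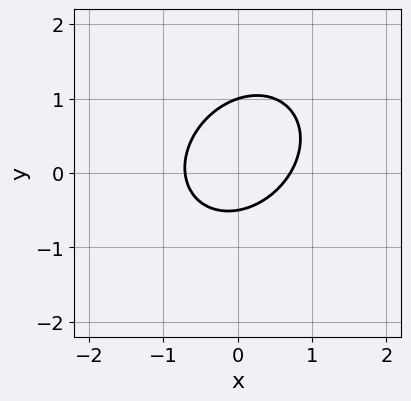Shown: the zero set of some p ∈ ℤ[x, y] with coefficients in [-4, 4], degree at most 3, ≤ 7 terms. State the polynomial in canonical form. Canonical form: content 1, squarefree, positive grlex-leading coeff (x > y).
2*x^2 - x*y + 2*y^2 - y - 1

First, degree: no degree-1 curve has this shape, so deg p = 2.
Next, from the axis intercepts and sections: it meets the y-axis at y = 1 (among the integer gridlines).
Finally, together with the visible shape, these determine p as stated.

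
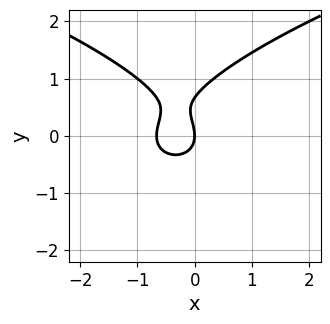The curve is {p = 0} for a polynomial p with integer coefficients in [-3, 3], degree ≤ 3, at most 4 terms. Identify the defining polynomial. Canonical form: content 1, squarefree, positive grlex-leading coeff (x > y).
3*y^3 - 3*x^2 - 2*y^2 - 2*x

1. The degree is 3 — a generic line meets the curve in up to 3 points.
2. Checking where it meets the axes: it crosses the y-axis at the gridline y = 0; it meets the x-axis at x = 0 (among the integer gridlines).
3. Solving for integer coefficients yields p as stated.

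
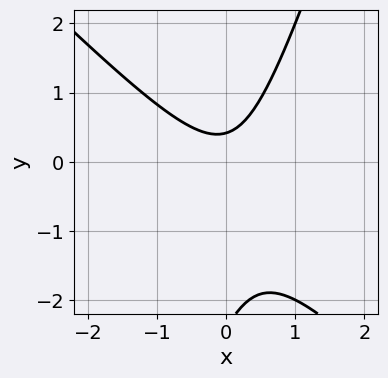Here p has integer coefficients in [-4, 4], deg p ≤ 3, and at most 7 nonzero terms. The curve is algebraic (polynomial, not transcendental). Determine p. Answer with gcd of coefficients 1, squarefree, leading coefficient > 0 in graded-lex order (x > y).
1. The degree is 2 — no degree-1 curve has this shape.
2. Checking where it meets the axes: the curve avoids every integer x-axis point in the box.
3. Putting this together gives p.

3*x^2 + 2*x*y - y^2 - 2*y + 1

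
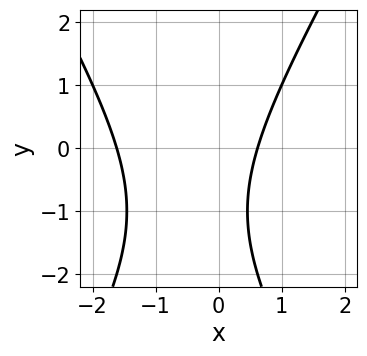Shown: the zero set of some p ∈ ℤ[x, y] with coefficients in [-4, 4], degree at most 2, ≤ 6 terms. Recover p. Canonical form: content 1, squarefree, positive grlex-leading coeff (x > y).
First, degree: the shape is more complex than any degree-1 curve, so deg p = 2.
Next, observable constraints: the curve avoids every integer y-axis point in the box.
Finally, solving for integer coefficients yields p as stated.

3*x^2 - y^2 + 3*x - 2*y - 3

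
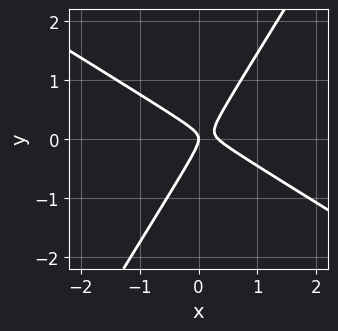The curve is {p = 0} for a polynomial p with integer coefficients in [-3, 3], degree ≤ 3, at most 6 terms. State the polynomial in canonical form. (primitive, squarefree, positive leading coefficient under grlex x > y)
3*x^2 + 3*x*y - 3*y^2 - x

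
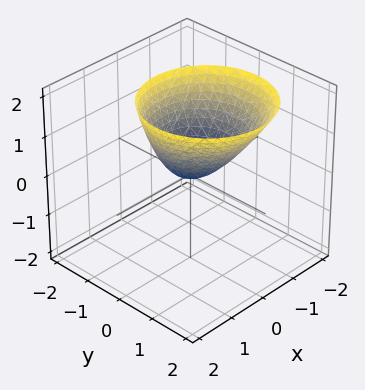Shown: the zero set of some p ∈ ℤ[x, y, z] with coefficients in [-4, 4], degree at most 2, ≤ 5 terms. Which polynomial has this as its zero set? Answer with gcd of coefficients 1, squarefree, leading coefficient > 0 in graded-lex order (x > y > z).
2*x^2 + 2*y^2 - y*z - 2*z

First, deg p = 2. A generic line meets the surface in up to 2 points.
Next, reading off the gridlines: it meets the y-axis at y = 0 (among the integer gridlines); one x-axis crossing is at x = 0; one z-axis crossing is at z = 0.
Finally, matching integer coefficients to the picture gives p.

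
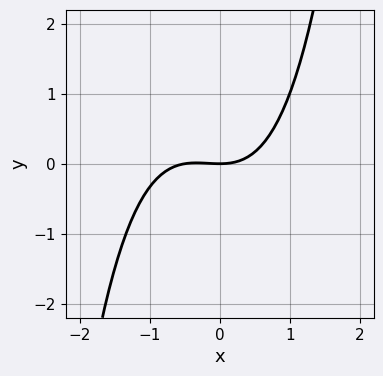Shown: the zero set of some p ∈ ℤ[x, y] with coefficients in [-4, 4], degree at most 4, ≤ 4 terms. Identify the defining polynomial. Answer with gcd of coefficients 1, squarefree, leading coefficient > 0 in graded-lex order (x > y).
2*x^3 + x^2 - 3*y

1. Degree: the shape is more complex than any degree-2 curve, so deg p = 3.
2. Reading off the gridlines: it crosses the y-axis at the gridline y = 0; one x-axis crossing is at x = 0.
3. The integer polynomial consistent with all of this is the stated p.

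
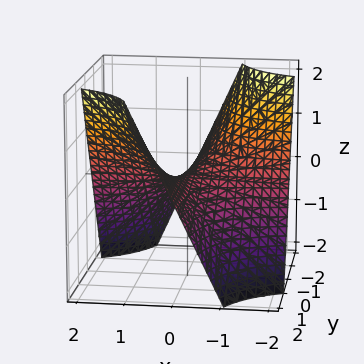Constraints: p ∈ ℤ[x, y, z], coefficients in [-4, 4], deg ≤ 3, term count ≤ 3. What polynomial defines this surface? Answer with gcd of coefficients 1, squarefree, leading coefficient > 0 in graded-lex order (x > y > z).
x*y - z

1. Degree: a saddle surface; a quadric, so deg p = 2.
2. From the axis intercepts and sections: every point of the y-axis in the box is on the surface; every point of the x-axis in the box is on the surface.
3. Fitting integer coefficients to these (and the overall shape) gives p.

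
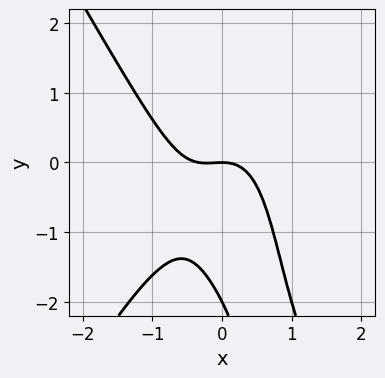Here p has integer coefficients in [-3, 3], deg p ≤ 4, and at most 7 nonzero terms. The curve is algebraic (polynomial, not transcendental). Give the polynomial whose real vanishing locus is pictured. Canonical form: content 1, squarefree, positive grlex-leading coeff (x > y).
3*x^3 - x*y^2 + x^2 + y^2 + 2*y

(a) Degree: the shape is more complex than any degree-2 curve, so deg p = 3.
(b) Against the integer gridlines: it meets the x-axis at x = 0 (among the integer gridlines); the y-axis gridline crossings are at y ∈ {-2, 0}.
(c) Putting this together gives p.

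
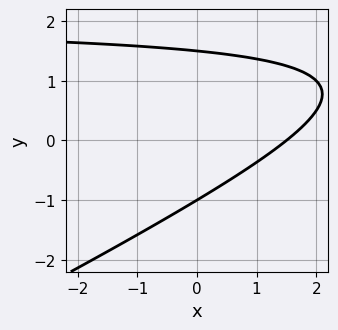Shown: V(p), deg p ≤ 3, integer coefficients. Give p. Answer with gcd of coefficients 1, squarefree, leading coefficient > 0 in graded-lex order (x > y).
First, the degree is 2 — a generic line meets the curve in up to 2 points.
Next, checking where it meets the axes: one y-axis crossing is at y = -1.
Finally, solving for integer coefficients yields p as stated.

x*y - 2*y^2 - 2*x + y + 3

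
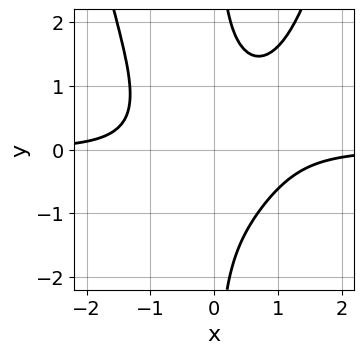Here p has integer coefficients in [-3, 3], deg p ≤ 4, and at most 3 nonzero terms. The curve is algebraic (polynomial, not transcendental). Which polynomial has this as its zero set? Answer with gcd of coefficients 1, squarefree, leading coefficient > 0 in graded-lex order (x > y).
x^3*y - x*y^2 + 1

First, the degree is 4 — the shape is more complex than any degree-3 curve.
Then, from the axis intercepts and sections: no y-intercept at any integer in the box; no x-intercept at any integer in the box.
Finally, assembling these constraints gives the stated polynomial.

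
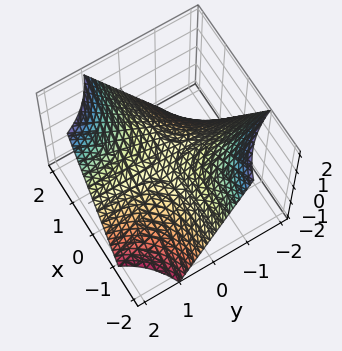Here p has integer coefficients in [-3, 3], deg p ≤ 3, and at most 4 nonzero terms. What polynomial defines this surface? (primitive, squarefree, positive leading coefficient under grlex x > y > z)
x*y - z

1. deg p = 2.
2. Observable constraints: the visible y-axis segment lies entirely on the surface; it crosses the z-axis at the gridline z = 0; every point of the x-axis in the box is on the surface.
3. Fitting integer coefficients to these (and the overall shape) gives p.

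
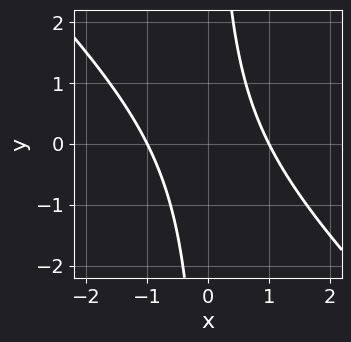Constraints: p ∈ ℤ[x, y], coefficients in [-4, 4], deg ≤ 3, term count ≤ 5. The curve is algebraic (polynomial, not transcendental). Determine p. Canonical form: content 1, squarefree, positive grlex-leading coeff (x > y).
x^2 + x*y - 1

1. deg p = 2. A generic line meets the curve in up to 2 points.
2. Against the integer gridlines: among the integer gridlines, it crosses the x-axis at x ∈ {-1, 1}; the curve avoids every integer y-axis point in the box.
3. These observations pin down the coefficients.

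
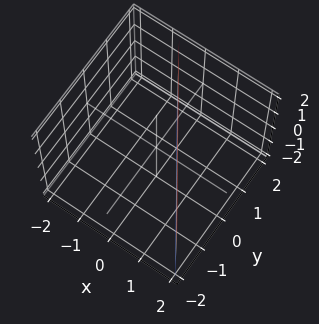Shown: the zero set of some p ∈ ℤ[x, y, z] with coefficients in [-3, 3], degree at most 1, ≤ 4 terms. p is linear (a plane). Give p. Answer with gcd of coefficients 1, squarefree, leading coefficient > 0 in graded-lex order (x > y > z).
3*x + 2*y - 2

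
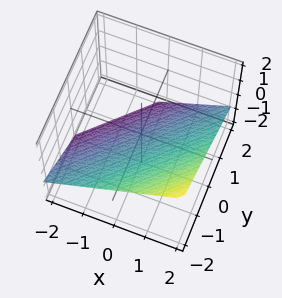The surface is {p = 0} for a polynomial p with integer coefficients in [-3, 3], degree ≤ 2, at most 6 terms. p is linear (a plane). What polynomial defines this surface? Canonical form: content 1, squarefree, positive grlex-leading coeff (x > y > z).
2*x - 2*y - 3*z - 2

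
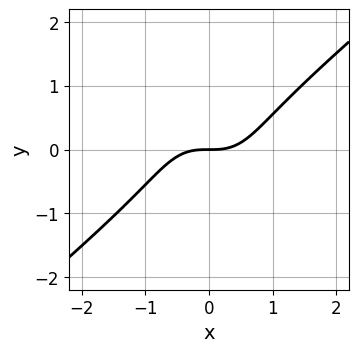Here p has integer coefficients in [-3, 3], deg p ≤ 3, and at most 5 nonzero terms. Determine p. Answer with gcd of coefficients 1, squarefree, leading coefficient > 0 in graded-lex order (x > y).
First, the degree is 3 — no degree-2 curve has this shape.
Then, from the axis intercepts and sections: it crosses the y-axis at the gridline y = 0; it crosses the x-axis at the gridline x = 0.
Finally, together with the visible shape, these determine p as stated.

2*x^3 - x^2*y - 2*y^3 - 2*y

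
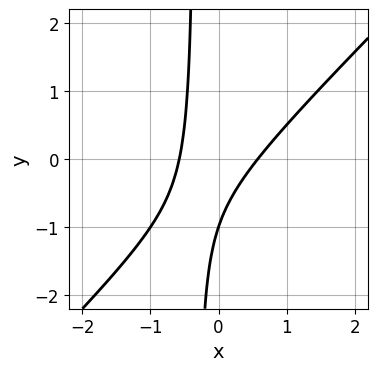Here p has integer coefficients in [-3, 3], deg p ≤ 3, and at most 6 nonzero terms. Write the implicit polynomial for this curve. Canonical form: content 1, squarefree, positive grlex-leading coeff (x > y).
3*x^2 - 3*x*y - y - 1

(a) deg p = 2. A generic line meets the curve in up to 2 points.
(b) Checking where it meets the axes: one y-axis crossing is at y = -1.
(c) Fitting integer coefficients to these (and the overall shape) gives p.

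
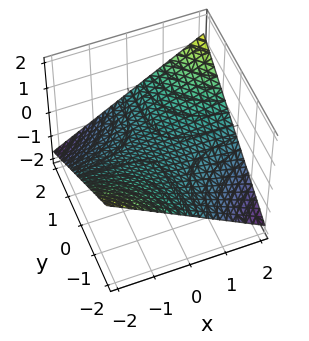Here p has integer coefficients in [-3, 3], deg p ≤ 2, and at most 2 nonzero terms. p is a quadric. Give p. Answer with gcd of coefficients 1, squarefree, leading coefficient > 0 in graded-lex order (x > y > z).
1. deg p = 2. A hyperbolic paraboloid; a quadric.
2. Reading off the gridlines: every point of the y-axis in the box is on the surface; one z-axis crossing is at z = 0.
3. Putting this together gives p. Check: (-2, 0, 0) on the x-axis lies on the surface, and p(-2, 0, 0) = 0. ✓

x*y - 3*z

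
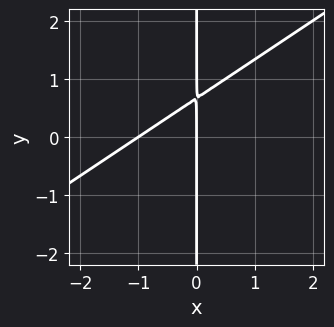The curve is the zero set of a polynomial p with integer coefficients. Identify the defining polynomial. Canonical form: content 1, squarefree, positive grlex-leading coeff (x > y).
2*x^2 - 3*x*y + 2*x

deg p = 2.
From the visible intercepts: among the integer gridlines, it crosses the x-axis at x ∈ {-1, 0}; every point of the y-axis in the box is on the curve.
Solving for integer coefficients yields p as stated.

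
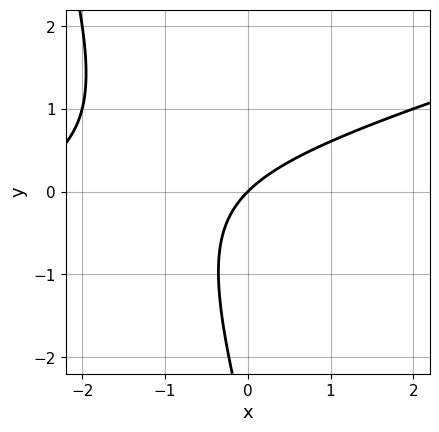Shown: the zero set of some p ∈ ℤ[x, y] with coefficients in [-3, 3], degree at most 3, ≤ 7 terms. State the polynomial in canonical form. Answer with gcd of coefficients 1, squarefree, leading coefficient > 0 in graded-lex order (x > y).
The degree is 2 — the shape is more complex than any degree-1 curve.
From the visible intercepts: it meets the x-axis at x = 0 (among the integer gridlines); it crosses the y-axis at the gridline y = 0.
Matching integer coefficients to the picture gives p.

x^2 - 3*x*y - y^2 + 3*x - 3*y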